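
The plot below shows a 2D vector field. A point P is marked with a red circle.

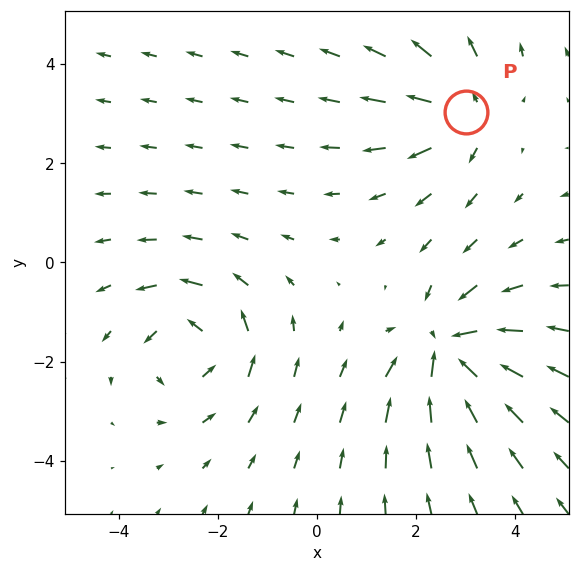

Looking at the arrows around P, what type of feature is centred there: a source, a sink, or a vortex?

source

At P (3.0, 3.0) the arrows spread outward. Divergence about +4, curl ≈0 — positive divergence with near-zero curl is a source.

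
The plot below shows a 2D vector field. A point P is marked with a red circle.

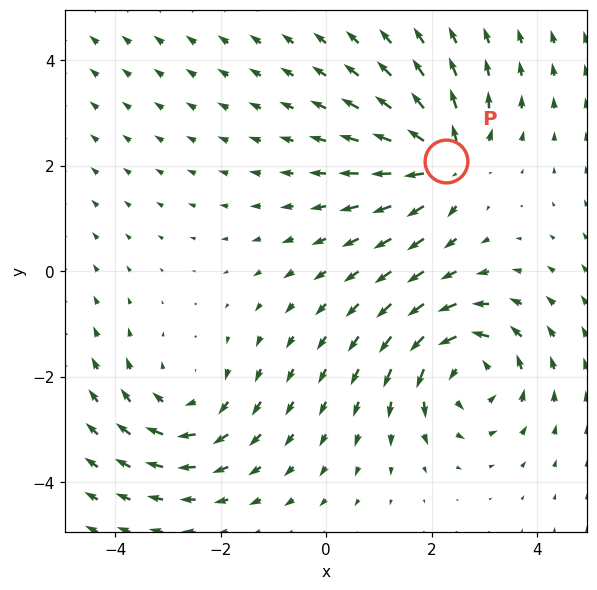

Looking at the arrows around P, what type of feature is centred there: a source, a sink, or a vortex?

source

At P (2.3, 2.1) the arrows spread outward. Divergence about +4, curl ≈0 — positive divergence with near-zero curl is a source.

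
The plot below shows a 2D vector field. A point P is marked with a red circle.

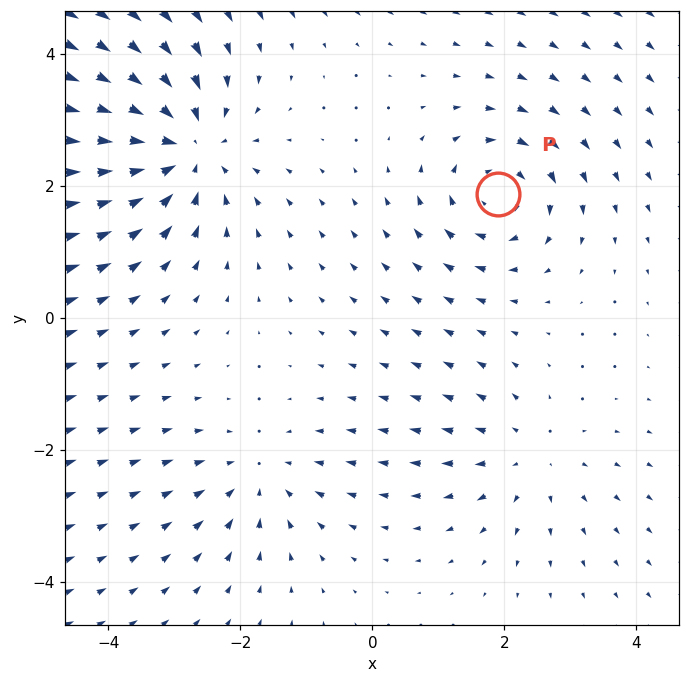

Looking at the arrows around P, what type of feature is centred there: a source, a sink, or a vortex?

vortex

At P (1.9, 1.9) the arrows circulate clockwise. Divergence ≈0, curl about -4 — near-zero divergence with nonzero curl is a vortex.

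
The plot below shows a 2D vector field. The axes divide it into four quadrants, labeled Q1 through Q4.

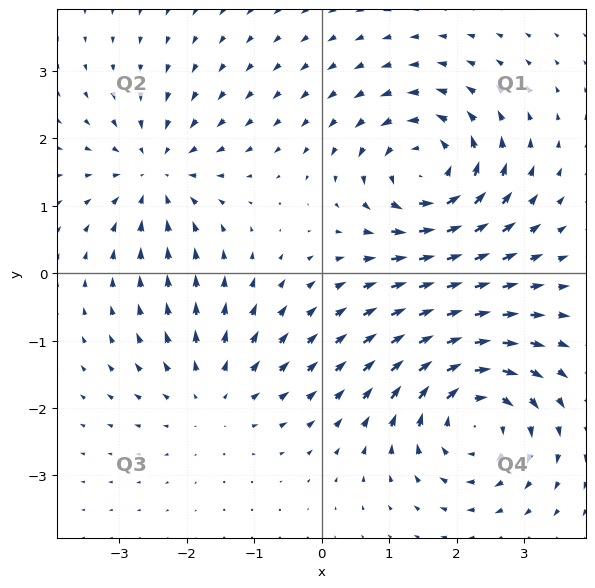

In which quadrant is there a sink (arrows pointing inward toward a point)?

The sink sits at approximately (-2.5, 1.5), which lies in quadrant Q2. The divergence there is about -4, negative as expected for a sink.

Q2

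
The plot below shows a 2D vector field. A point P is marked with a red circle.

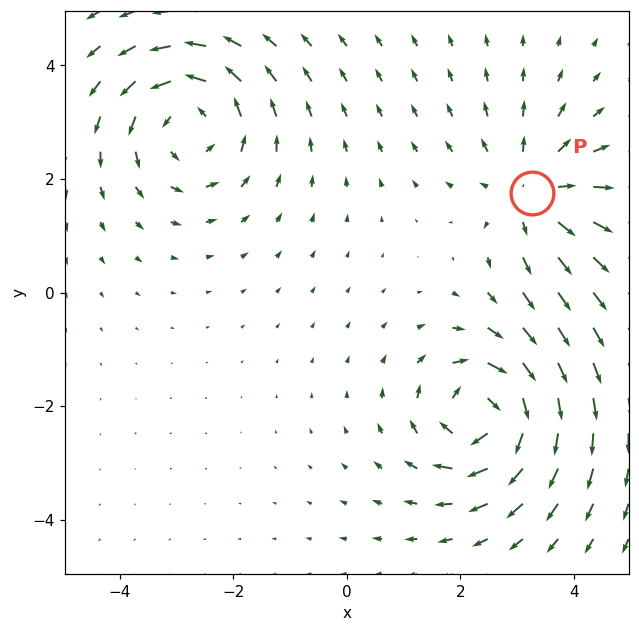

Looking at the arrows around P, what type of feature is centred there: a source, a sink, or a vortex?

source

At P (3.3, 1.8) the arrows spread outward. Divergence about +3, curl ≈0 — positive divergence with near-zero curl is a source.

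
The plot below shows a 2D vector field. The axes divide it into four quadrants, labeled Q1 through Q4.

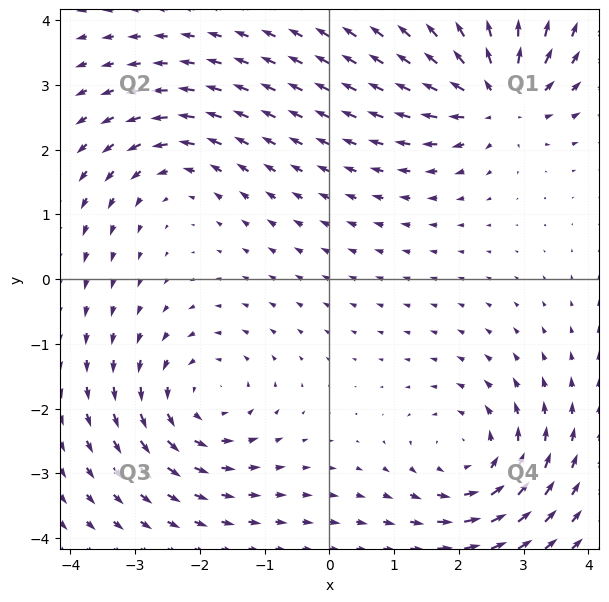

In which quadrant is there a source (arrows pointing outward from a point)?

Q1

The source sits at approximately (2.6, 2.8), which lies in quadrant Q1. The divergence there is about +6, positive as expected for a source.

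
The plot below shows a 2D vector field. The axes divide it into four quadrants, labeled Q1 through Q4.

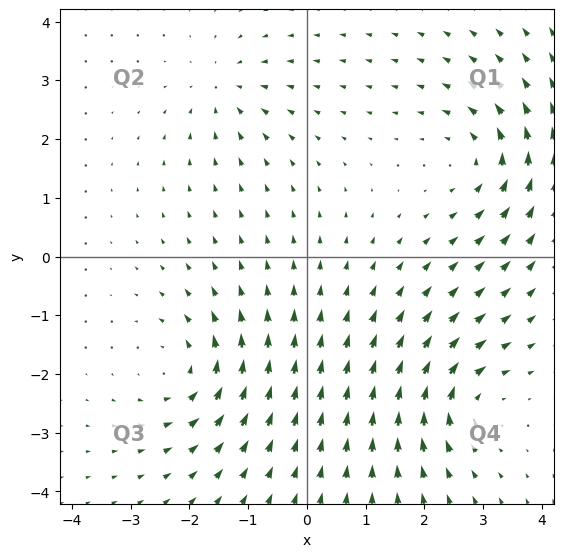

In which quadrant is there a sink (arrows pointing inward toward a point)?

The sink sits at approximately (-1.4, 2.8), which lies in quadrant Q2. The divergence there is about -4, negative as expected for a sink.

Q2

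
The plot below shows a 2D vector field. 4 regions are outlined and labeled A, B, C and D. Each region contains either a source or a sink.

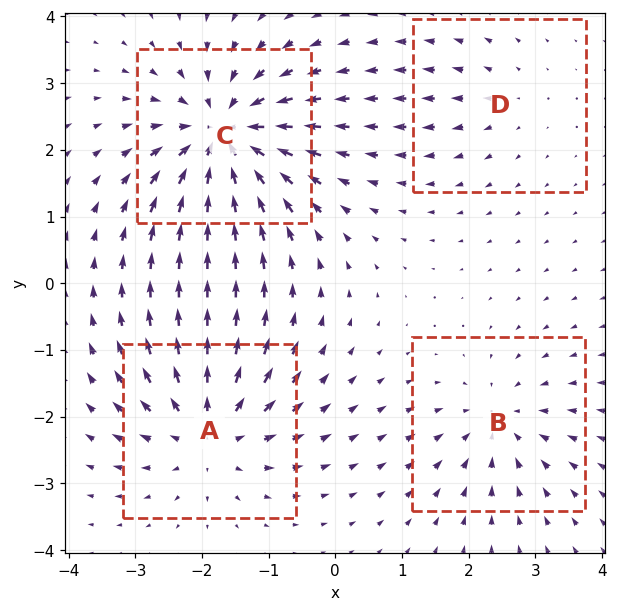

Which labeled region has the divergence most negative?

Divergence at each region's feature centre — A: about +6, B: about -4, C: about -7, D: about +2. Region C is most negative.

C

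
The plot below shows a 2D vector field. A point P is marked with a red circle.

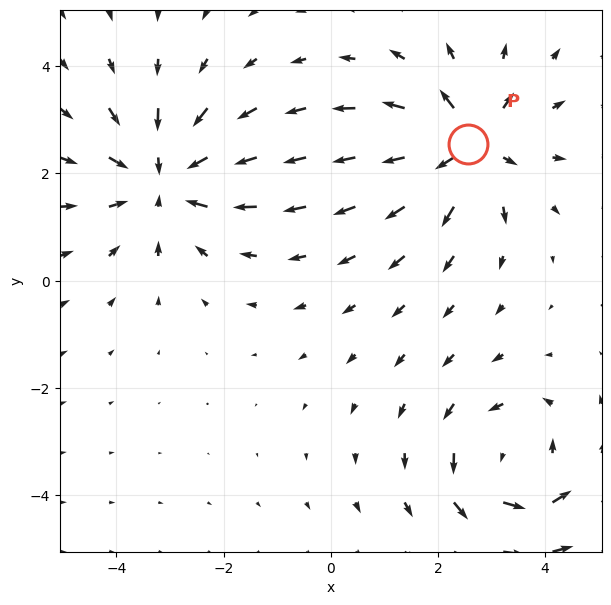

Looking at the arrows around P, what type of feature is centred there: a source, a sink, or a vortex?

At P (2.6, 2.5) the arrows spread outward. Divergence about +4, curl ≈0 — positive divergence with near-zero curl is a source.

source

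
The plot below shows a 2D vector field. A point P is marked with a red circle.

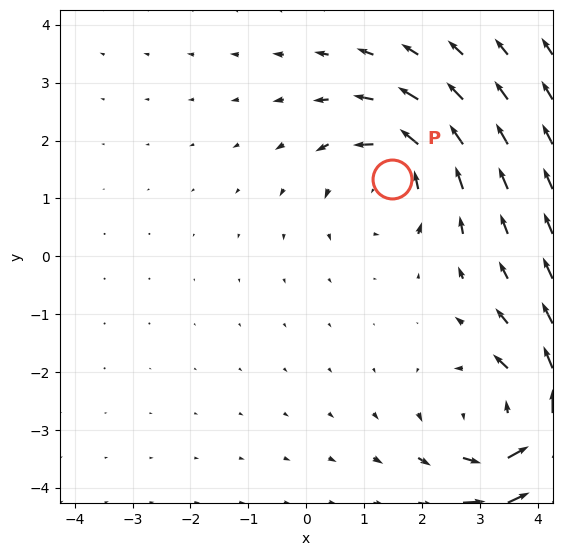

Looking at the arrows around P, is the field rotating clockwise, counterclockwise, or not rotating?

counterclockwise

Near P at (1.5, 1.3) the arrows circulate counterclockwise. The curl (z-component) there is about +3; positive curl means counterclockwise rotation.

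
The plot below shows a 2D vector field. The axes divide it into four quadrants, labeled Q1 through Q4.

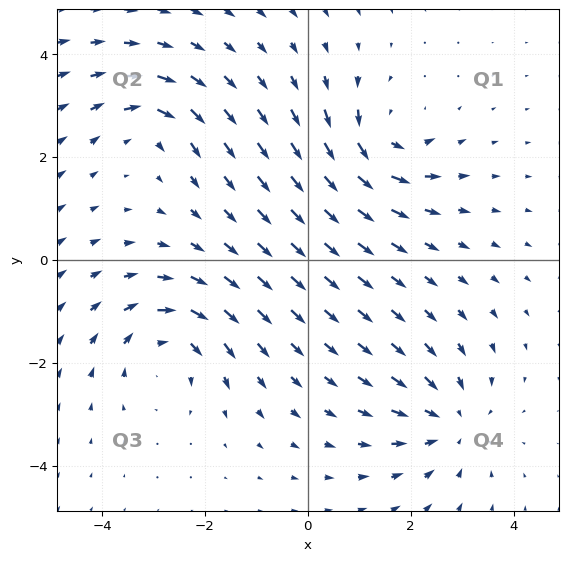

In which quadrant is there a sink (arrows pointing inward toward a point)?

Q4

The sink sits at approximately (2.8, -3.1), which lies in quadrant Q4. The divergence there is about -4, negative as expected for a sink.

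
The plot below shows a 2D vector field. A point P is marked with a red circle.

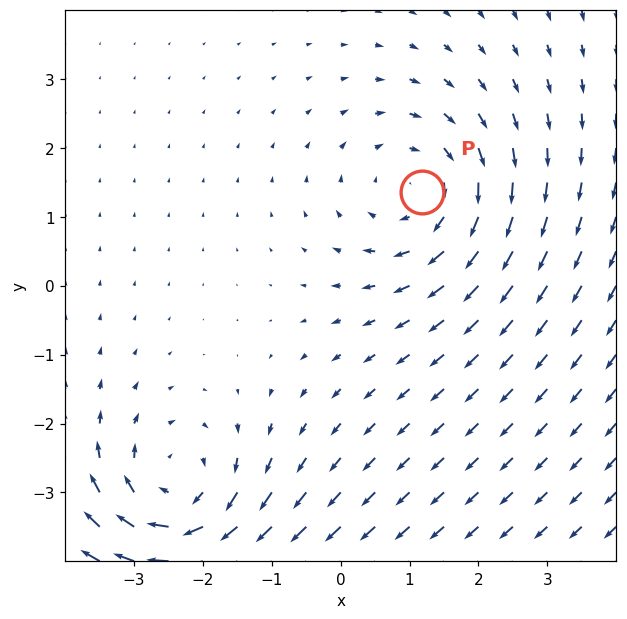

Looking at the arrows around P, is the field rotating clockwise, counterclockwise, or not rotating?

clockwise

Near P at (1.2, 1.4) the arrows circulate clockwise. The curl (z-component) there is about -3; negative curl means clockwise rotation.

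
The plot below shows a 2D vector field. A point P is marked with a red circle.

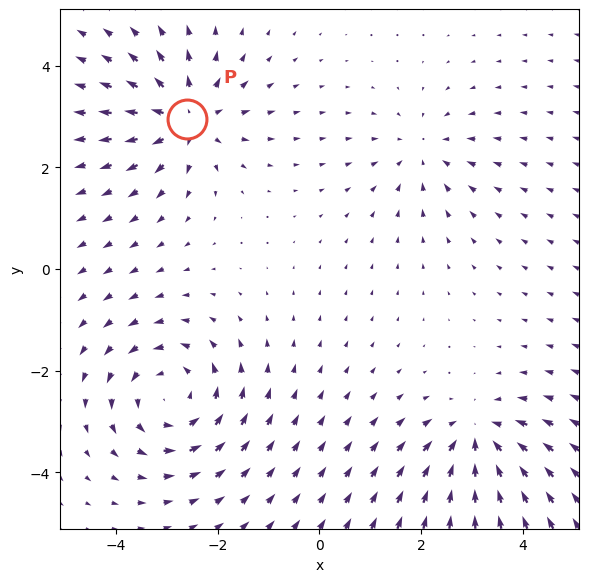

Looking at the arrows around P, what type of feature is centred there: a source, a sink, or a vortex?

At P (-2.6, 3.0) the arrows spread outward. Divergence about +5, curl ≈0 — positive divergence with near-zero curl is a source.

source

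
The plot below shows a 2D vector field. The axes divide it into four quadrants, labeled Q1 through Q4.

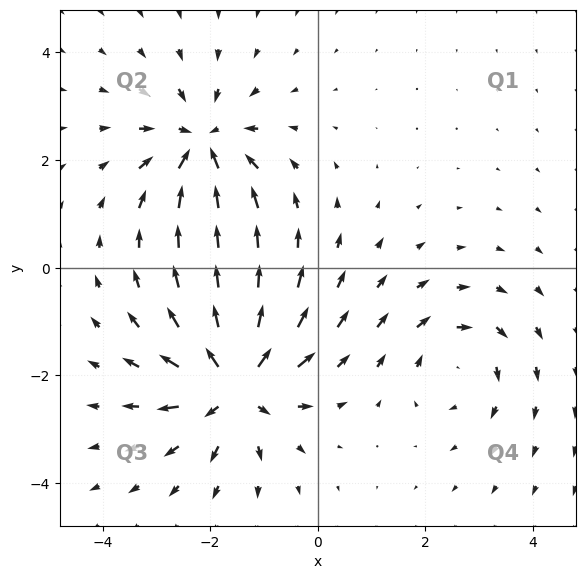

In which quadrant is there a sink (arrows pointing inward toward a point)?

The sink sits at approximately (-2.2, 2.3), which lies in quadrant Q2. The divergence there is about -5, negative as expected for a sink.

Q2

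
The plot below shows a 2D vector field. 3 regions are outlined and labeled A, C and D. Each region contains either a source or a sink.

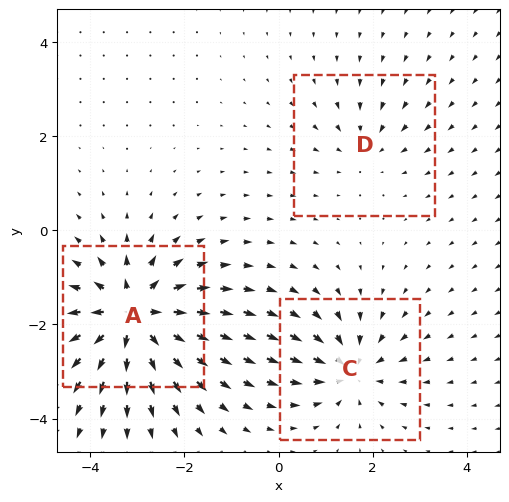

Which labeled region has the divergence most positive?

A

Divergence at each region's feature centre — A: about +6, C: about -4, D: about -2. Region A is most positive.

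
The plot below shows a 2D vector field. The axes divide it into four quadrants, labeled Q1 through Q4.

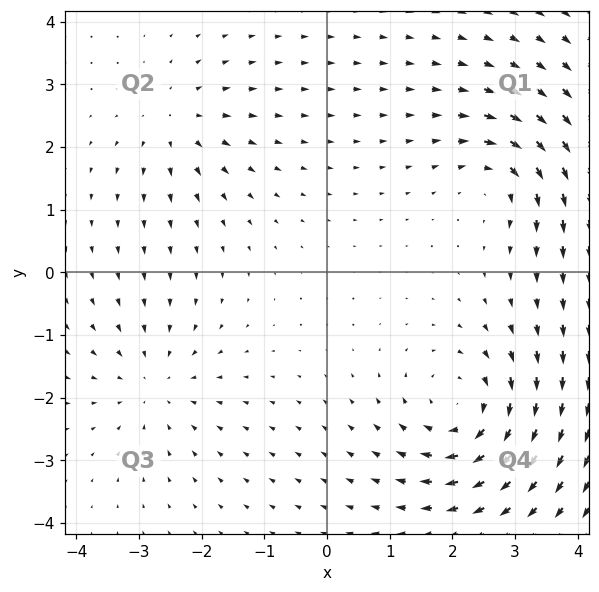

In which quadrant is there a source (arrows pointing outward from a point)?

The source sits at approximately (-2.4, 2.4), which lies in quadrant Q2. The divergence there is about +3, positive as expected for a source.

Q2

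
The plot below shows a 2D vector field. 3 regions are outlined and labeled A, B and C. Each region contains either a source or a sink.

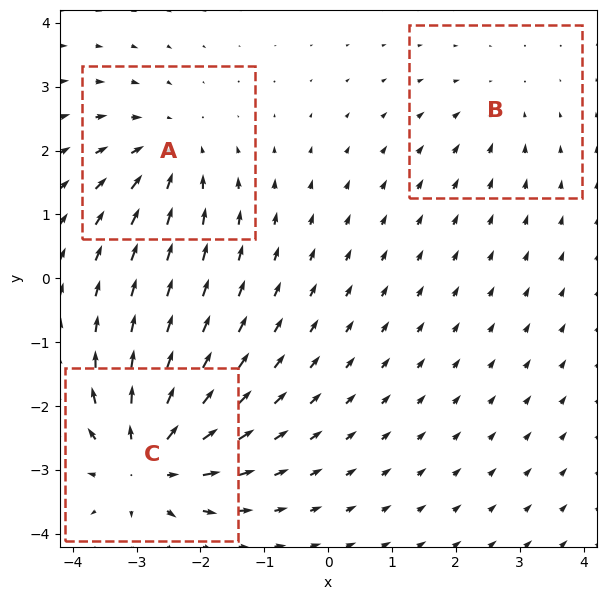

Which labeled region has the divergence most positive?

C

Divergence at each region's feature centre — A: about -3, B: about -2, C: about +5. Region C is most positive.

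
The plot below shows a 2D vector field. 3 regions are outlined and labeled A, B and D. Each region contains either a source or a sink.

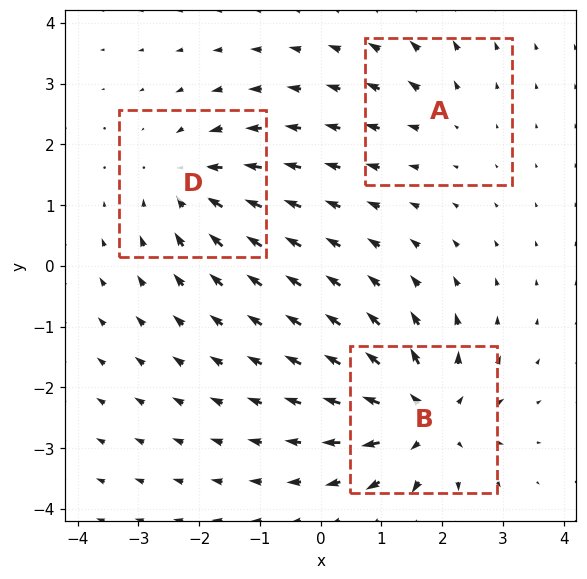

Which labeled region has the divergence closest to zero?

A

Divergence at each region's feature centre — A: about +2, B: about +5, D: about -4. Region A is closest to zero.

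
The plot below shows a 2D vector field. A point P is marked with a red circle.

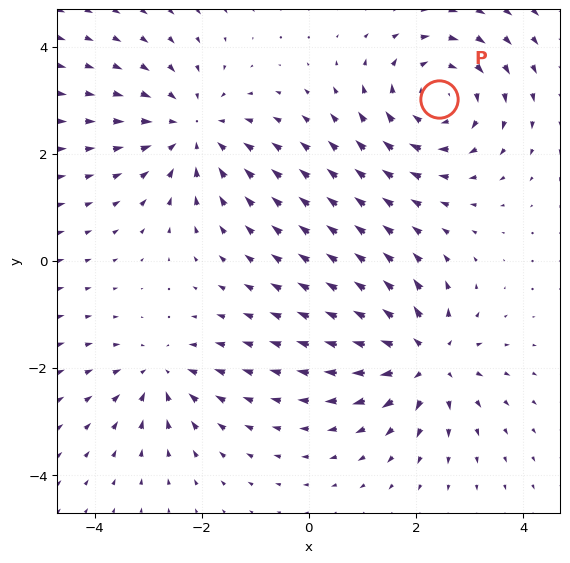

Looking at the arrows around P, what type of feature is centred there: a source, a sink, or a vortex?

At P (2.4, 3.0) the arrows circulate clockwise. Divergence ≈0, curl about -4 — near-zero divergence with nonzero curl is a vortex.

vortex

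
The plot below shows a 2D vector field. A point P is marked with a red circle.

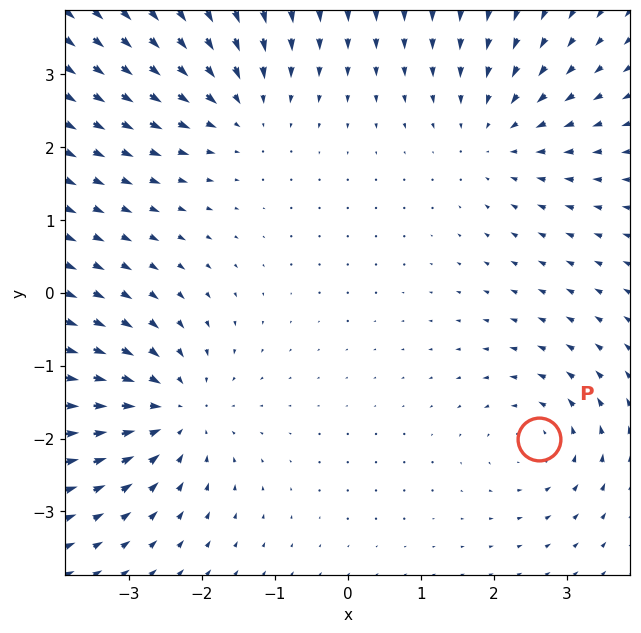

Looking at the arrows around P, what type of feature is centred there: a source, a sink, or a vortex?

vortex

At P (2.6, -2.0) the arrows circulate counterclockwise. Divergence ≈0, curl about +3 — near-zero divergence with nonzero curl is a vortex.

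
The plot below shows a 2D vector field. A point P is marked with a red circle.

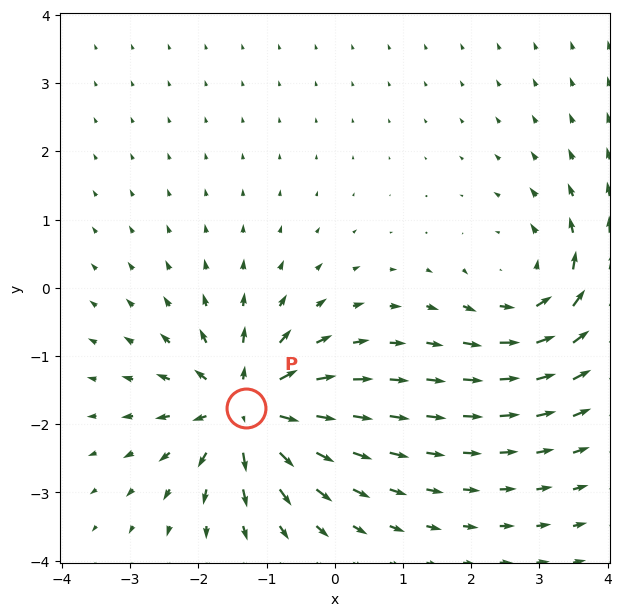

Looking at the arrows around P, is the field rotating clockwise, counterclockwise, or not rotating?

not rotating

Near P at (-1.3, -1.8) the arrows show no circulation. The curl there is ≈0.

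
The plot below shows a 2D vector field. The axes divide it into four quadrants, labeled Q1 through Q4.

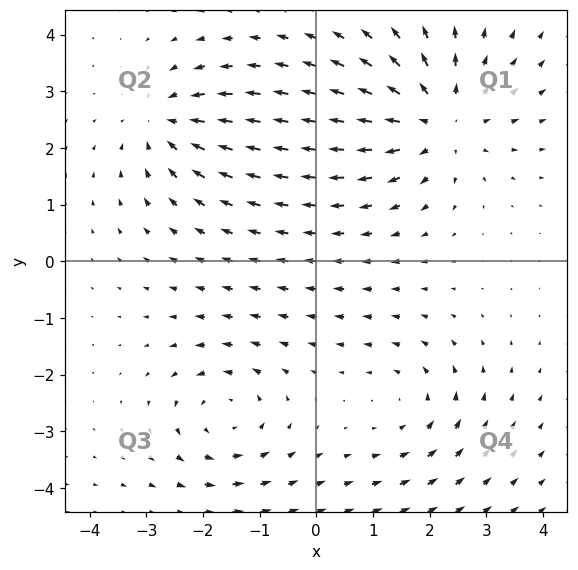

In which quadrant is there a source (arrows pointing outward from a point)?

Q1

The source sits at approximately (2.2, 2.5), which lies in quadrant Q1. The divergence there is about +4, positive as expected for a source.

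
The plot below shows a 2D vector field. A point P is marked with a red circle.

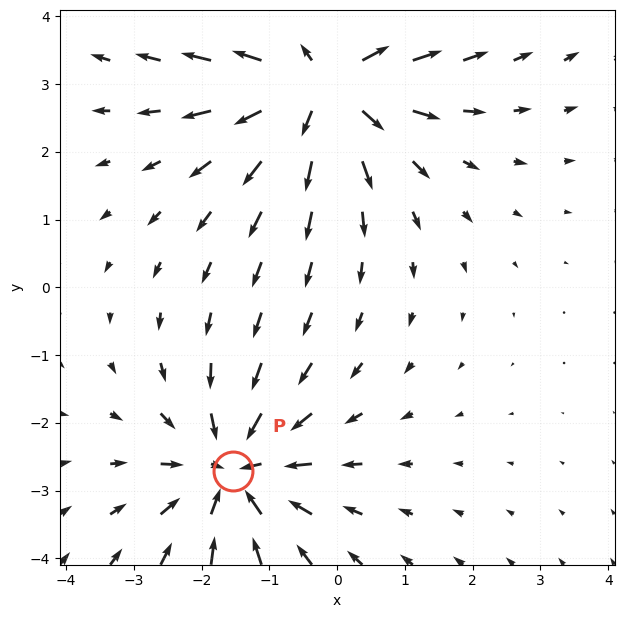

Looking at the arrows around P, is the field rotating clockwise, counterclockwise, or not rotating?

Near P at (-1.5, -2.7) the arrows show no circulation. The curl there is ≈0.

not rotating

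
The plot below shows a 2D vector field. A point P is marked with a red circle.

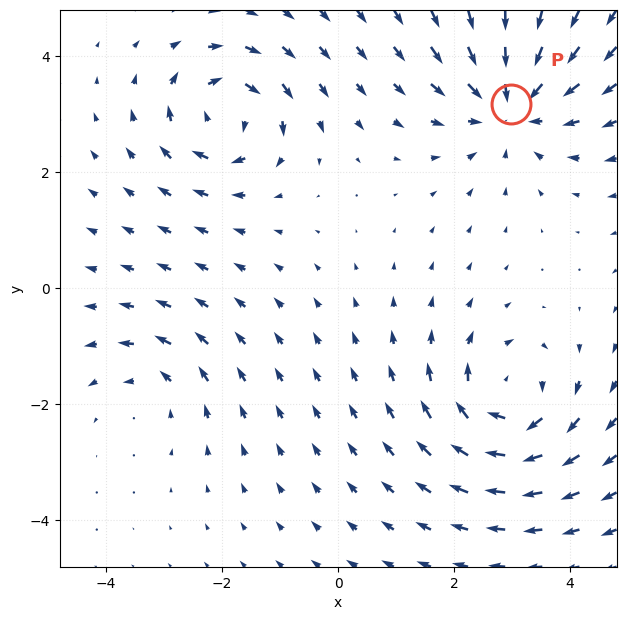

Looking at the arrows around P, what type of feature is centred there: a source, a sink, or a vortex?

sink

At P (3.0, 3.2) the arrows converge inward. Divergence about -5, curl ≈0 — negative divergence with near-zero curl is a sink.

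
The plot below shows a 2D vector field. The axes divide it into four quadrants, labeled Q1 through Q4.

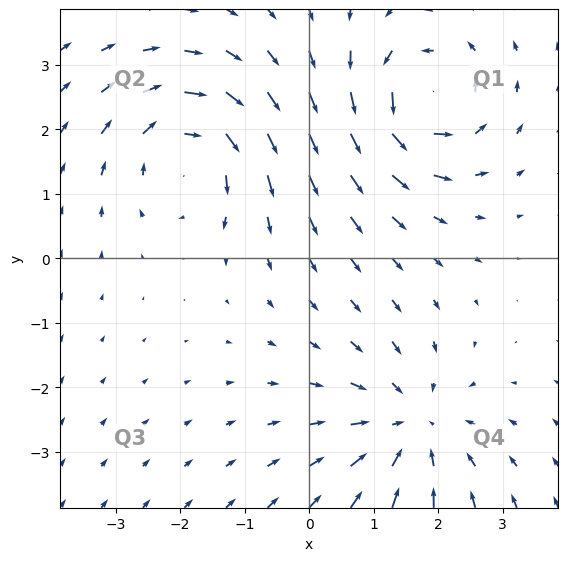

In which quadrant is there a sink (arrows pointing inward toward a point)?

The sink sits at approximately (1.6, -2.6), which lies in quadrant Q4. The divergence there is about -4, negative as expected for a sink.

Q4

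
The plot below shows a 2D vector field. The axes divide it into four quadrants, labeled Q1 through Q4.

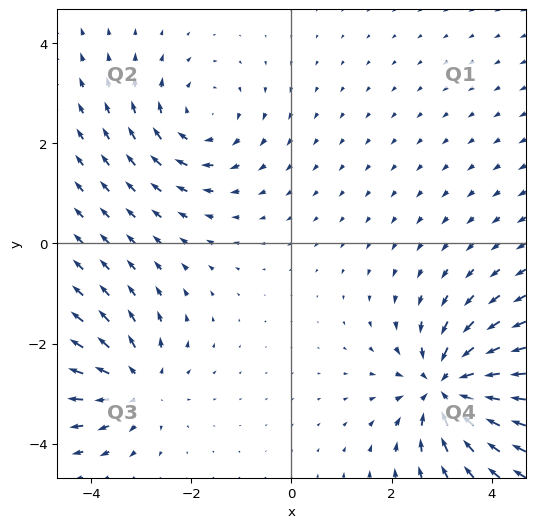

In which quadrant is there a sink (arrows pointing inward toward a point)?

The sink sits at approximately (3.1, -2.9), which lies in quadrant Q4. The divergence there is about -5, negative as expected for a sink.

Q4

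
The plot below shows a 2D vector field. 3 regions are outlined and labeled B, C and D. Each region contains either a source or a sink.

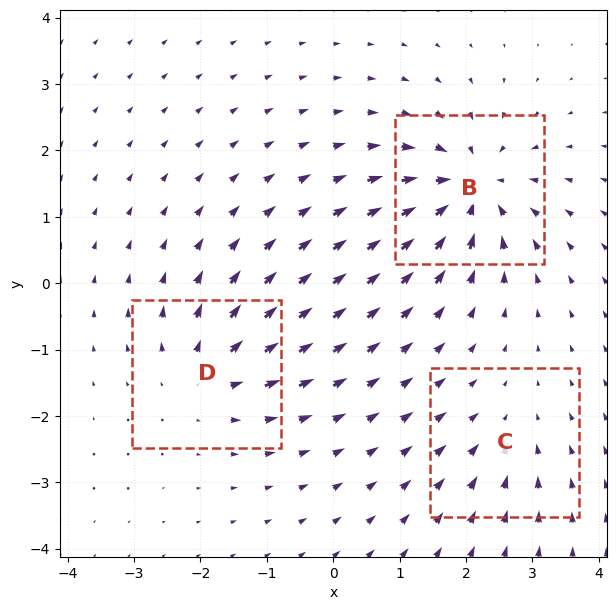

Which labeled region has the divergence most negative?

Divergence at each region's feature centre — B: about -6, C: about -2, D: about +4. Region B is most negative.

B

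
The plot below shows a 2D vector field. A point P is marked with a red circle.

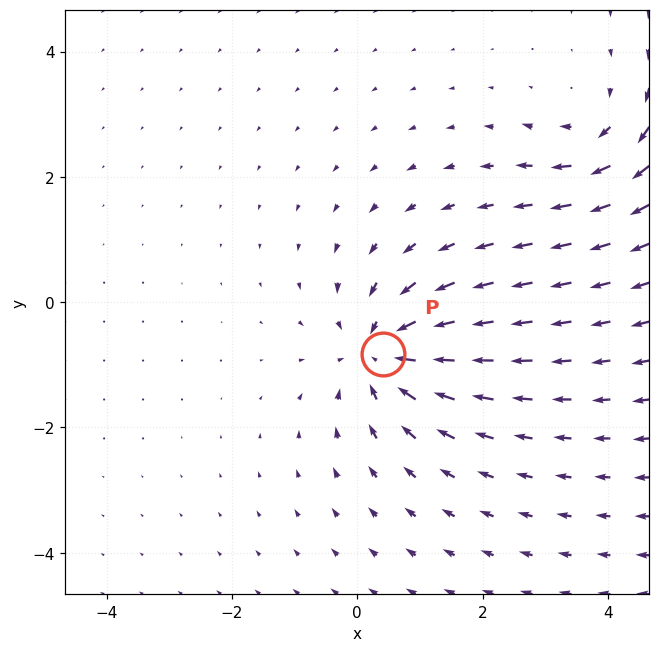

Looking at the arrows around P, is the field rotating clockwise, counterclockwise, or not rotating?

Near P at (0.4, -0.8) the arrows show no circulation. The curl there is ≈0.

not rotating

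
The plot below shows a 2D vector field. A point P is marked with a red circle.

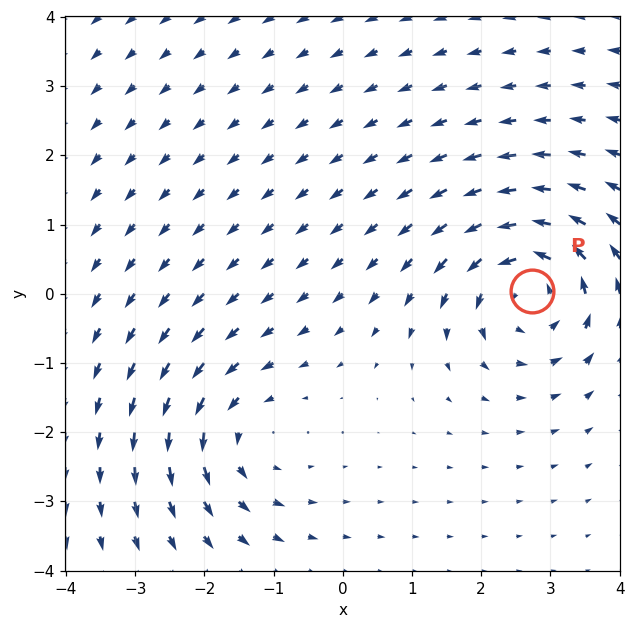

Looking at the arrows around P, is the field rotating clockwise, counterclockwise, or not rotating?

counterclockwise

Near P at (2.7, 0.0) the arrows circulate counterclockwise. The curl (z-component) there is about +5; positive curl means counterclockwise rotation.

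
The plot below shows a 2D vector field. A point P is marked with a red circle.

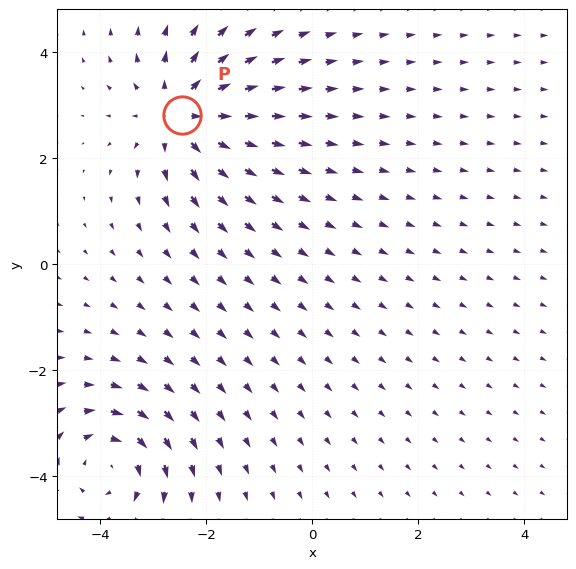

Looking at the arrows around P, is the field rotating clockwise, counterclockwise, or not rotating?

Near P at (-2.5, 2.8) the arrows show no circulation. The curl there is ≈0.

not rotating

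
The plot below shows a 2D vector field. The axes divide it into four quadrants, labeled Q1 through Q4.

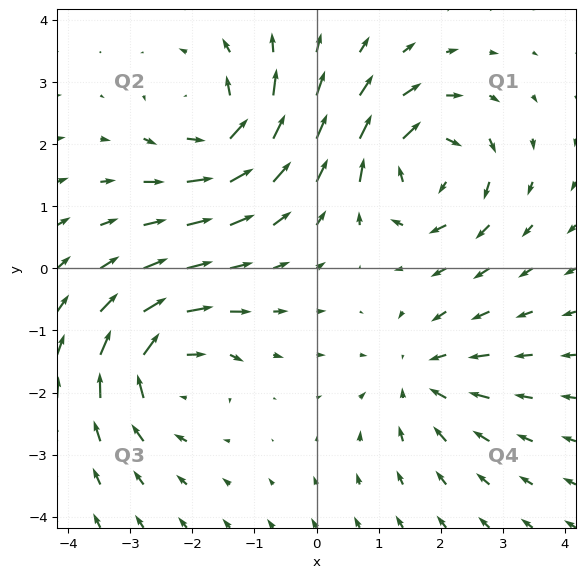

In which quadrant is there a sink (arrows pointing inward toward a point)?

The sink sits at approximately (1.7, -1.7), which lies in quadrant Q4. The divergence there is about -3, negative as expected for a sink.

Q4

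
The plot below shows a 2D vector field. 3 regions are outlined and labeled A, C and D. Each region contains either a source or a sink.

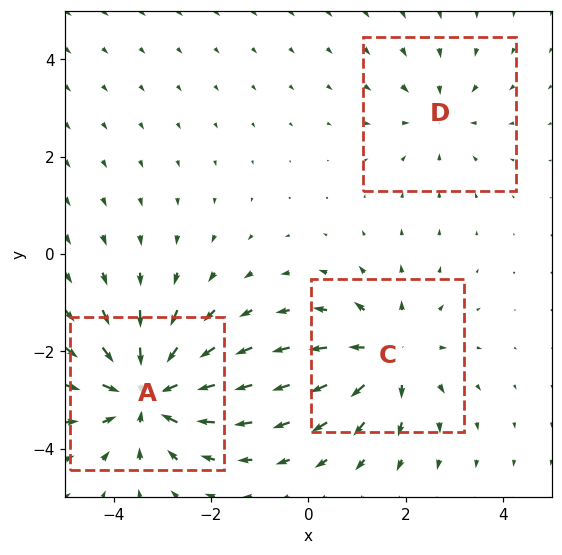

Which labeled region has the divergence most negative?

Divergence at each region's feature centre — A: about -5, C: about +4, D: about -2. Region A is most negative.

A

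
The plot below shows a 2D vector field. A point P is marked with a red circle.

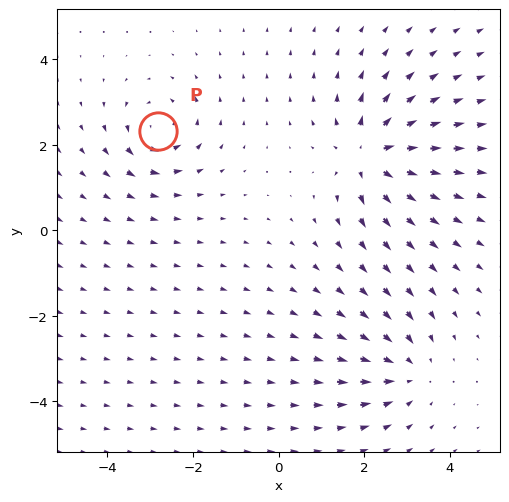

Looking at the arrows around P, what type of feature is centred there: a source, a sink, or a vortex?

At P (-2.8, 2.3) the arrows circulate counterclockwise. Divergence ≈0, curl about +4 — near-zero divergence with nonzero curl is a vortex.

vortex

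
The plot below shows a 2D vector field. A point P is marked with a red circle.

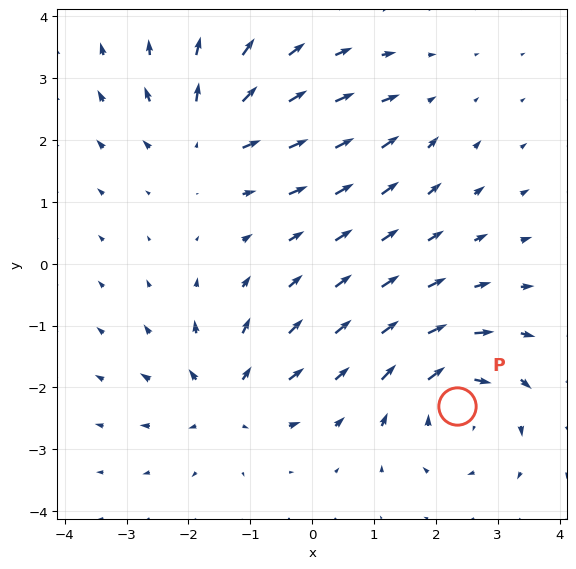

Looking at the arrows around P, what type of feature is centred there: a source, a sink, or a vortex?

At P (2.3, -2.3) the arrows circulate clockwise. Divergence ≈0, curl about -6 — near-zero divergence with nonzero curl is a vortex.

vortex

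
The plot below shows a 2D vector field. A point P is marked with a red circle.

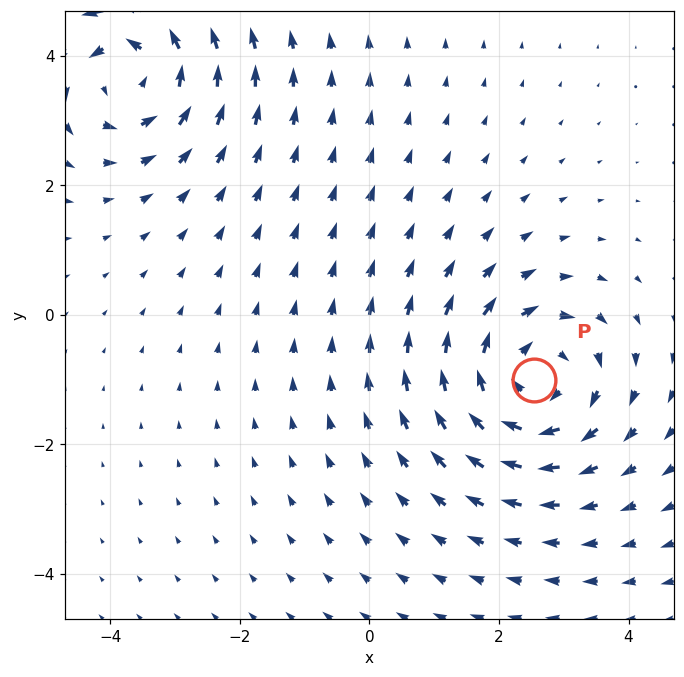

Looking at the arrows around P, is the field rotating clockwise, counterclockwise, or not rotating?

Near P at (2.5, -1.0) the arrows circulate clockwise. The curl (z-component) there is about -4; negative curl means clockwise rotation.

clockwise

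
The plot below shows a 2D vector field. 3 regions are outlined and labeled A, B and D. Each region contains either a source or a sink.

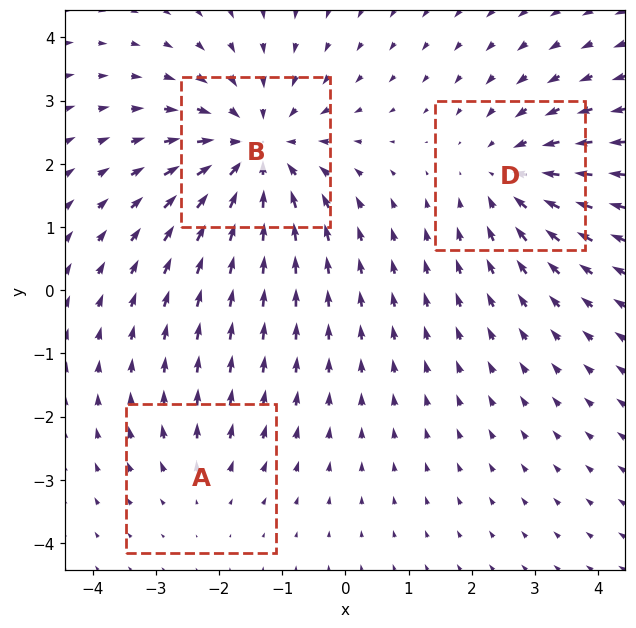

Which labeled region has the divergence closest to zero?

Divergence at each region's feature centre — A: about +2, B: about -4, D: about -3. Region A is closest to zero.

A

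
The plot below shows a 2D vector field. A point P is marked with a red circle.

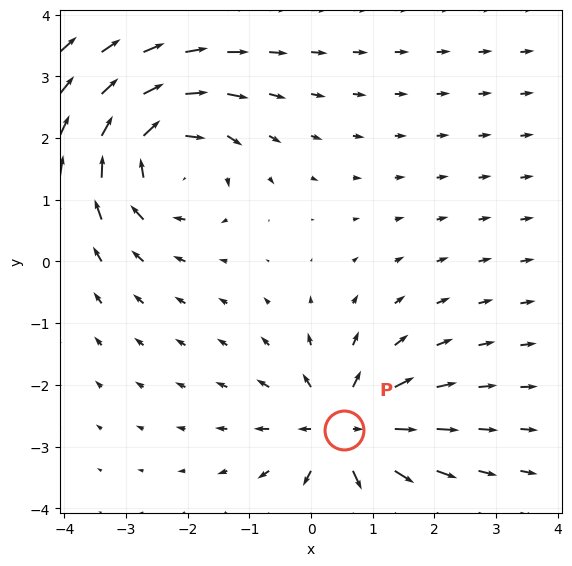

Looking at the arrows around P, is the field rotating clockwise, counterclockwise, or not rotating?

not rotating

Near P at (0.5, -2.7) the arrows show no circulation. The curl there is ≈0.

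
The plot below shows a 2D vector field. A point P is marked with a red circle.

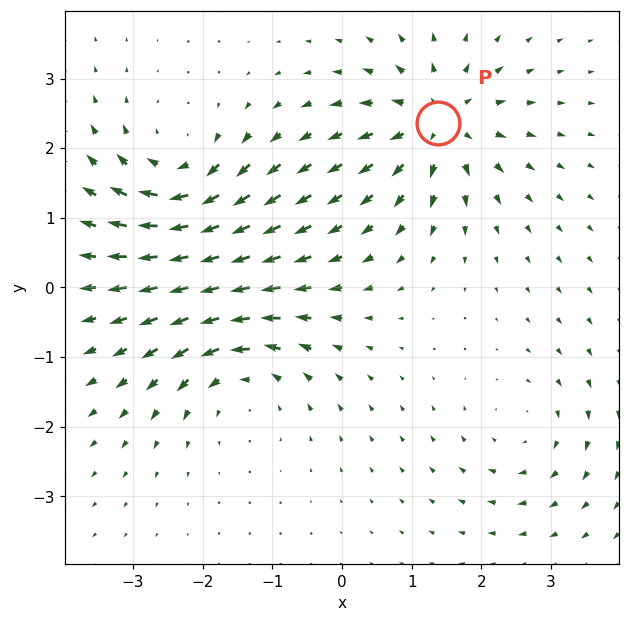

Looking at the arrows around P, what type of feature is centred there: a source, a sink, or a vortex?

At P (1.4, 2.4) the arrows spread outward. Divergence about +6, curl ≈0 — positive divergence with near-zero curl is a source.

source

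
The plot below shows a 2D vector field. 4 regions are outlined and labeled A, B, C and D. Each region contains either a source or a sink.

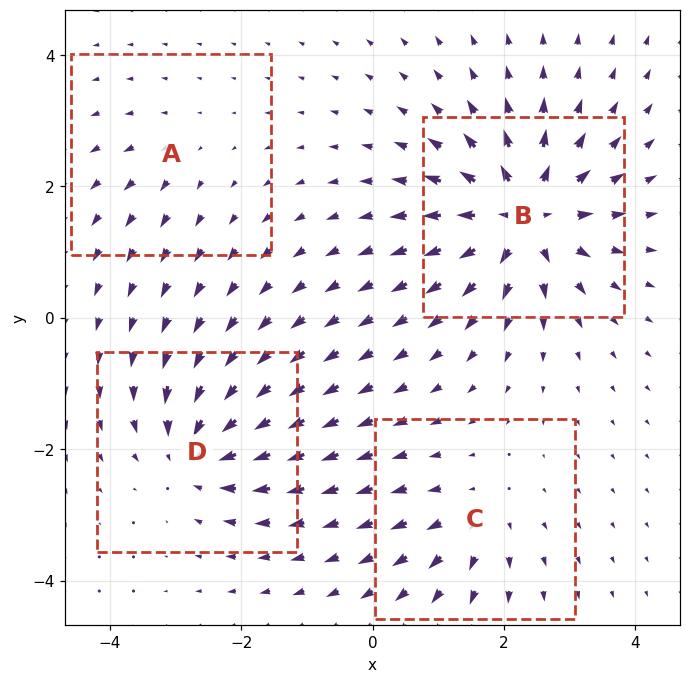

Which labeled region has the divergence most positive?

Divergence at each region's feature centre — A: about +2, B: about +9, C: about +4, D: about -6. Region B is most positive.

B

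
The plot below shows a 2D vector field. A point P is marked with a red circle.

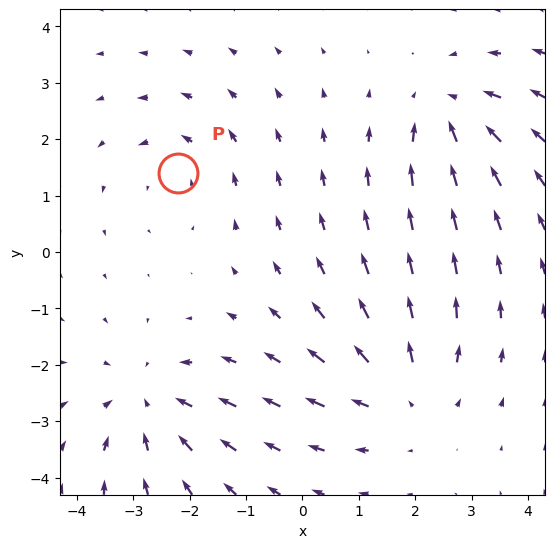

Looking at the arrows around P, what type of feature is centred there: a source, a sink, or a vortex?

At P (-2.2, 1.4) the arrows circulate counterclockwise. Divergence ≈0, curl about +3 — near-zero divergence with nonzero curl is a vortex.

vortex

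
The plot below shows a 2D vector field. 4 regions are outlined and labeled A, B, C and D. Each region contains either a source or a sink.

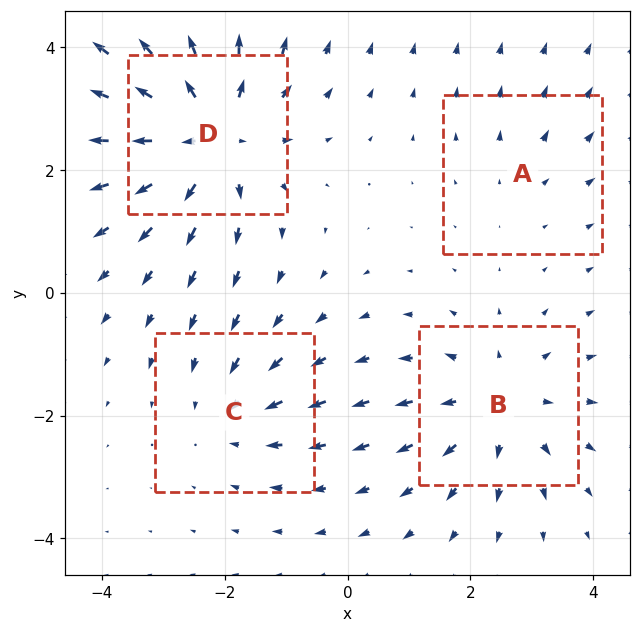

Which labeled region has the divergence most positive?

D

Divergence at each region's feature centre — A: about +2, B: about +4, C: about -3, D: about +6. Region D is most positive.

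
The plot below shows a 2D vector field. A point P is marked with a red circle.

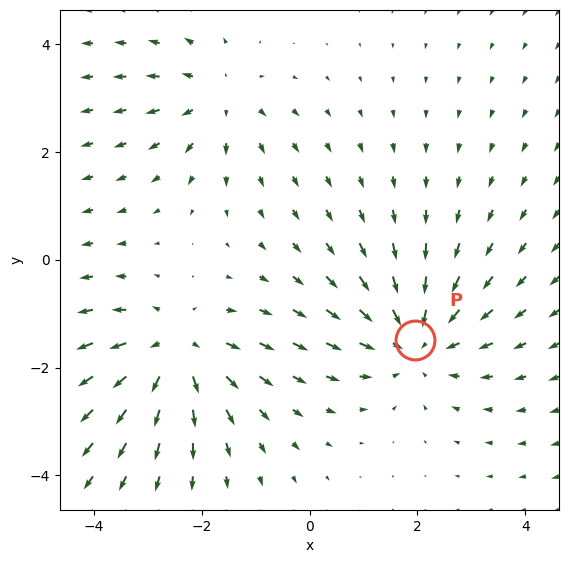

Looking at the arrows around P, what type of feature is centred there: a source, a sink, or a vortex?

At P (2.0, -1.5) the arrows converge inward. Divergence about -4, curl ≈0 — negative divergence with near-zero curl is a sink.

sink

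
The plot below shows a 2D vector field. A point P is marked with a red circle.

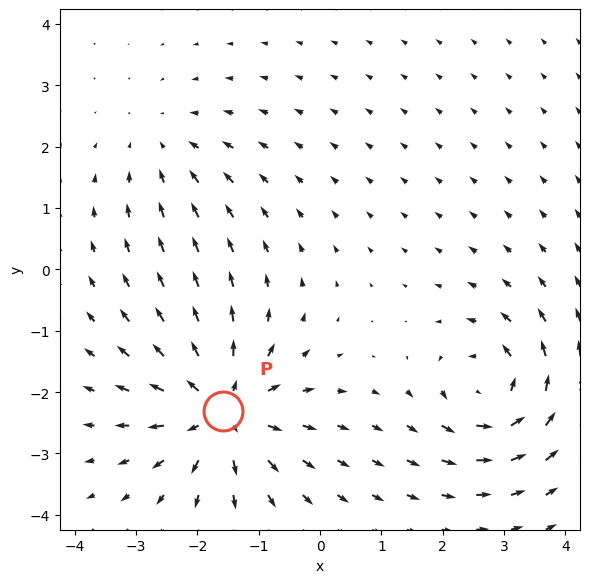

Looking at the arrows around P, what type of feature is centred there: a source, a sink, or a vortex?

source

At P (-1.6, -2.3) the arrows spread outward. Divergence about +6, curl ≈0 — positive divergence with near-zero curl is a source.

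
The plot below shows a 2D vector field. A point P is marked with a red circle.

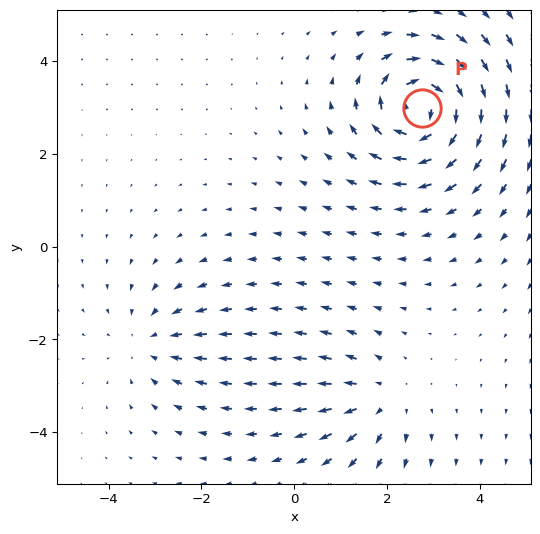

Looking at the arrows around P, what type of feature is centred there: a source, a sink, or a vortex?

vortex

At P (2.7, 3.0) the arrows circulate clockwise. Divergence ≈0, curl about -7 — near-zero divergence with nonzero curl is a vortex.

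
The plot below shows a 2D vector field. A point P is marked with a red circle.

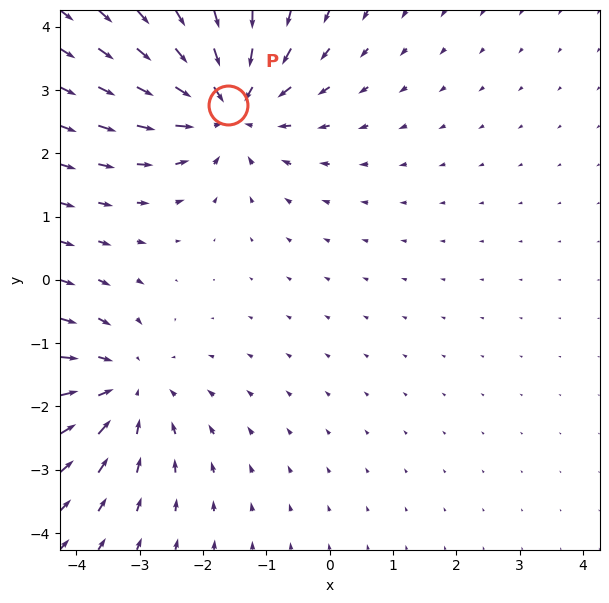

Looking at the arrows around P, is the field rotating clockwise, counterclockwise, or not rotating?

Near P at (-1.6, 2.8) the arrows show no circulation. The curl there is ≈0.

not rotating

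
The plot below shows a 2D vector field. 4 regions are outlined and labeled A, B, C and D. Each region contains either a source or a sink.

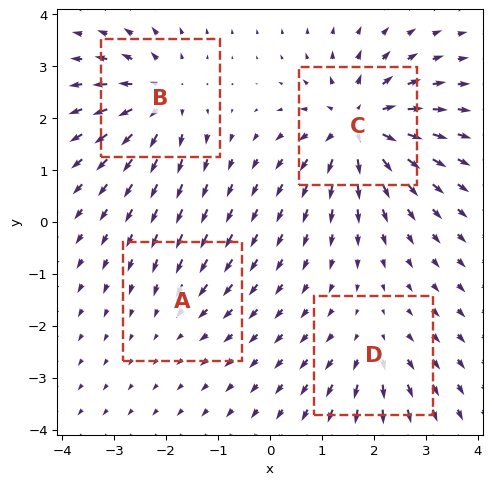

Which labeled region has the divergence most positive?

C

Divergence at each region's feature centre — A: about -2, B: about +6, C: about +8, D: about +4. Region C is most positive.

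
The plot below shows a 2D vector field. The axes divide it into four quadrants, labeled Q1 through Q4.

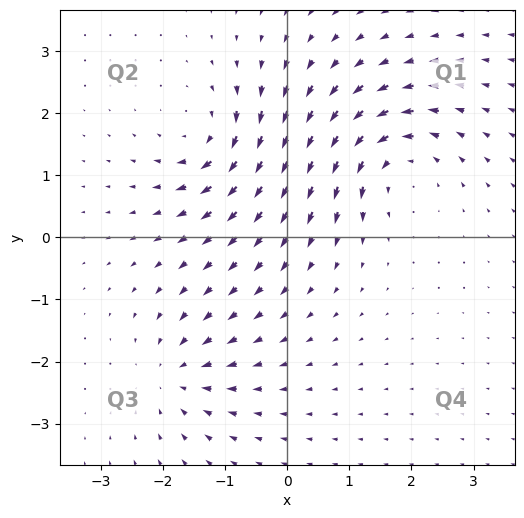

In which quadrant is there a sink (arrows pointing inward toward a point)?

Q3

The sink sits at approximately (-1.8, -2.2), which lies in quadrant Q3. The divergence there is about -5, negative as expected for a sink.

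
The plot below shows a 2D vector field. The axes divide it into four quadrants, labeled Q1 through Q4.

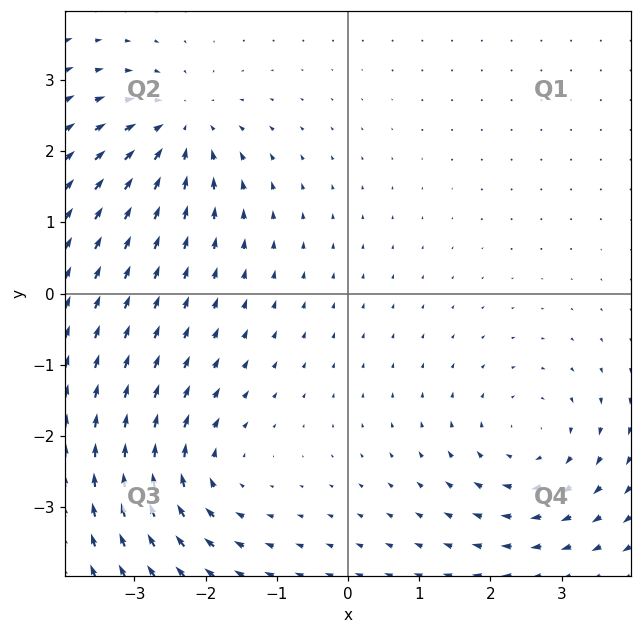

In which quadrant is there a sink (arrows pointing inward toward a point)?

Q2

The sink sits at approximately (-2.4, 2.3), which lies in quadrant Q2. The divergence there is about -6, negative as expected for a sink.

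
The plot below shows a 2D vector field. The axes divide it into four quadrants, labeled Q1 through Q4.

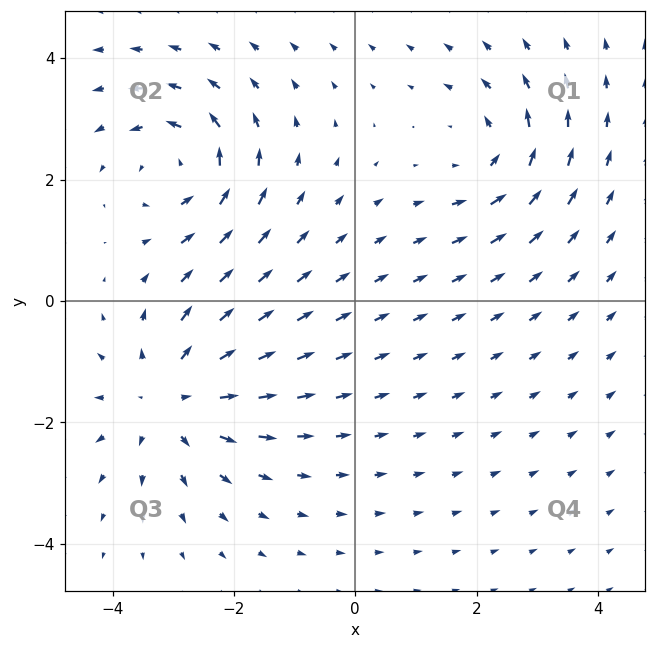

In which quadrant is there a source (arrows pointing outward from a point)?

The source sits at approximately (-3.0, -1.6), which lies in quadrant Q3. The divergence there is about +4, positive as expected for a source.

Q3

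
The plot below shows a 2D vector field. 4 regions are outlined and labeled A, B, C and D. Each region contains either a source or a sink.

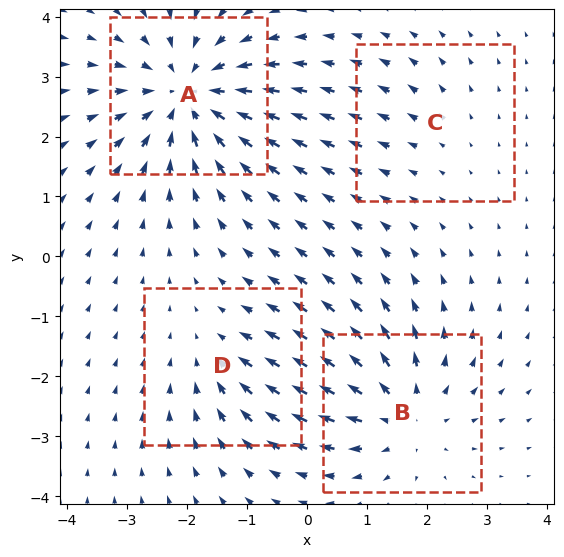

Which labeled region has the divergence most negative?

A

Divergence at each region's feature centre — A: about -6, B: about +5, C: about +2, D: about -3. Region A is most negative.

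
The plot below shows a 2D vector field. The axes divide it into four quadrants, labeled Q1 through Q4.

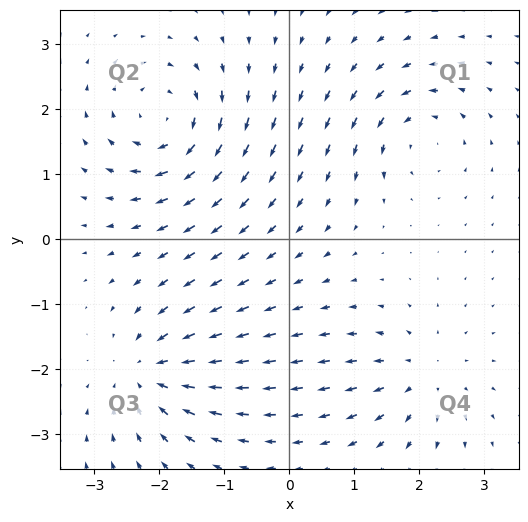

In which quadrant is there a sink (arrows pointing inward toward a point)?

Q3

The sink sits at approximately (-2.1, -2.0), which lies in quadrant Q3. The divergence there is about -6, negative as expected for a sink.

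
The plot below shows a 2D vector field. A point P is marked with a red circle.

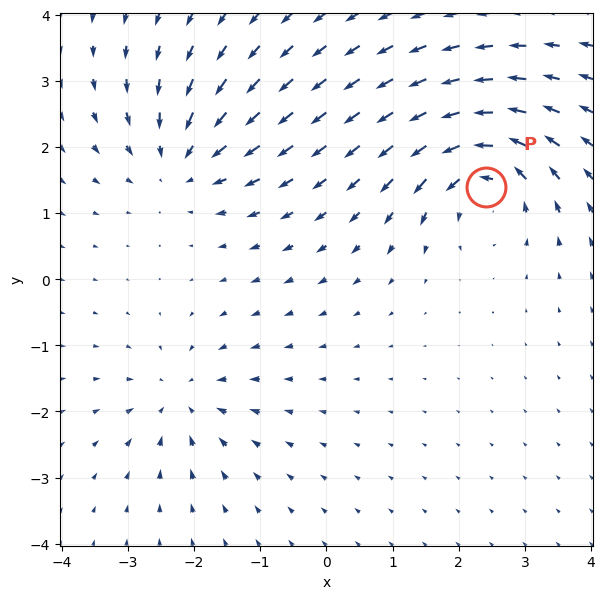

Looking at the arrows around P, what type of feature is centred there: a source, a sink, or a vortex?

At P (2.4, 1.4) the arrows circulate counterclockwise. Divergence ≈0, curl about +7 — near-zero divergence with nonzero curl is a vortex.

vortex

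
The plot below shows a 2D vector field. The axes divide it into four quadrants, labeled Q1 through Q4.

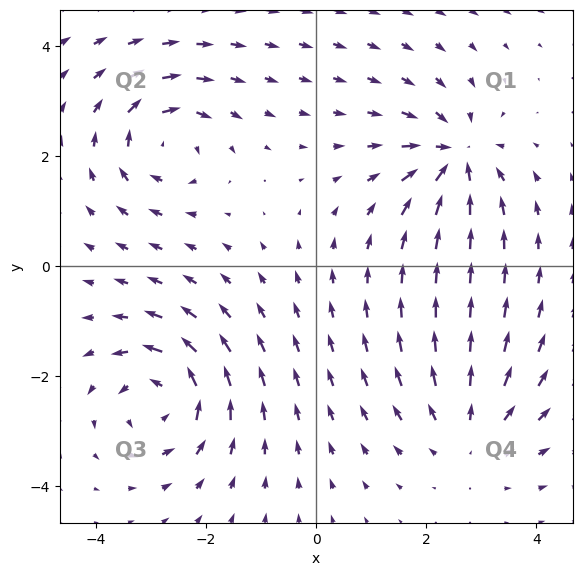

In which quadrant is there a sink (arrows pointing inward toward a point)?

The sink sits at approximately (2.5, 2.0), which lies in quadrant Q1. The divergence there is about -6, negative as expected for a sink.

Q1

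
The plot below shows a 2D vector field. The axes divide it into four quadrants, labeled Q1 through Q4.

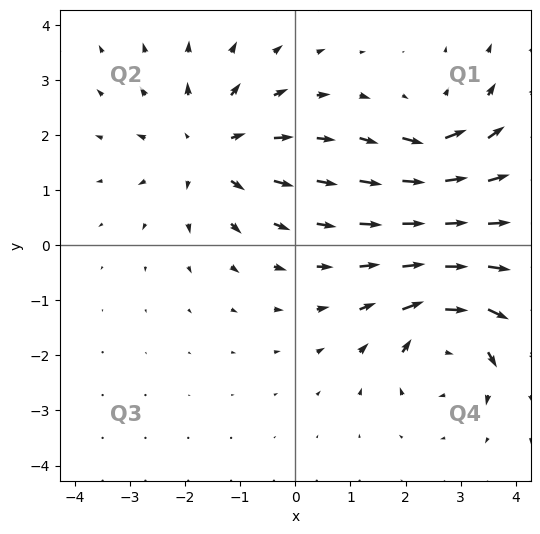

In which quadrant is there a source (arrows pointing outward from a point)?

The source sits at approximately (-1.6, 1.7), which lies in quadrant Q2. The divergence there is about +4, positive as expected for a source.

Q2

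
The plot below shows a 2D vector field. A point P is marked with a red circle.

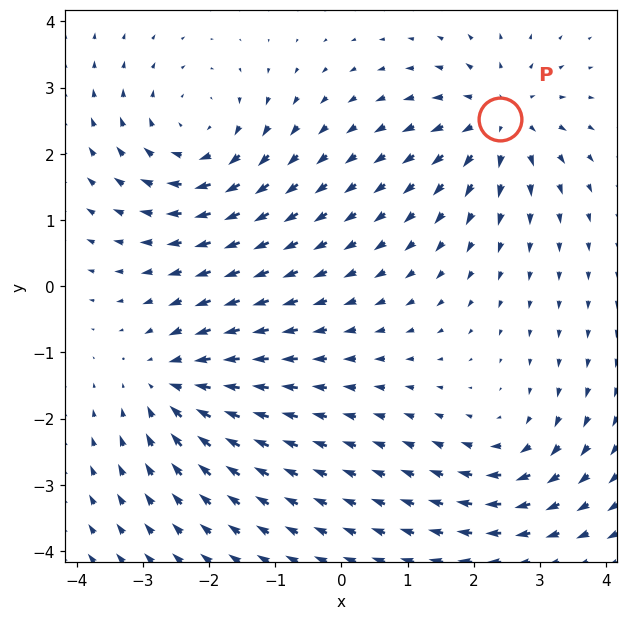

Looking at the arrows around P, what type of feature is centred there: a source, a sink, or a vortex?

source

At P (2.4, 2.5) the arrows spread outward. Divergence about +4, curl ≈0 — positive divergence with near-zero curl is a source.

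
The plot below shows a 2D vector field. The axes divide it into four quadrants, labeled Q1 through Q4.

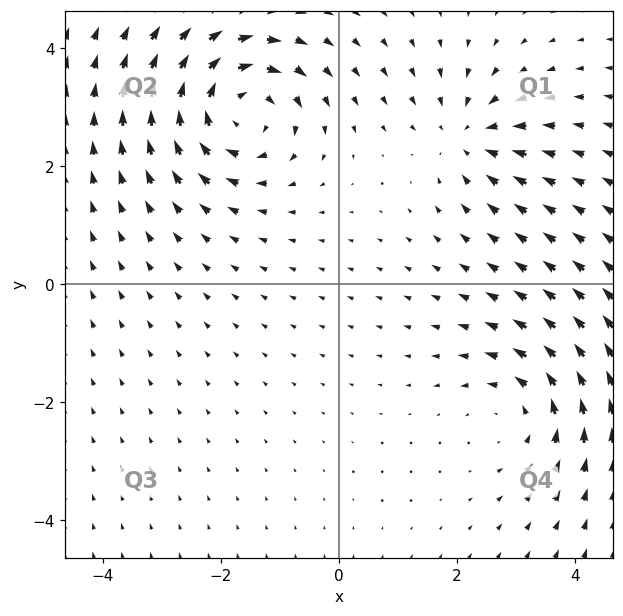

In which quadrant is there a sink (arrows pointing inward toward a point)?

The sink sits at approximately (2.2, 2.5), which lies in quadrant Q1. The divergence there is about -4, negative as expected for a sink.

Q1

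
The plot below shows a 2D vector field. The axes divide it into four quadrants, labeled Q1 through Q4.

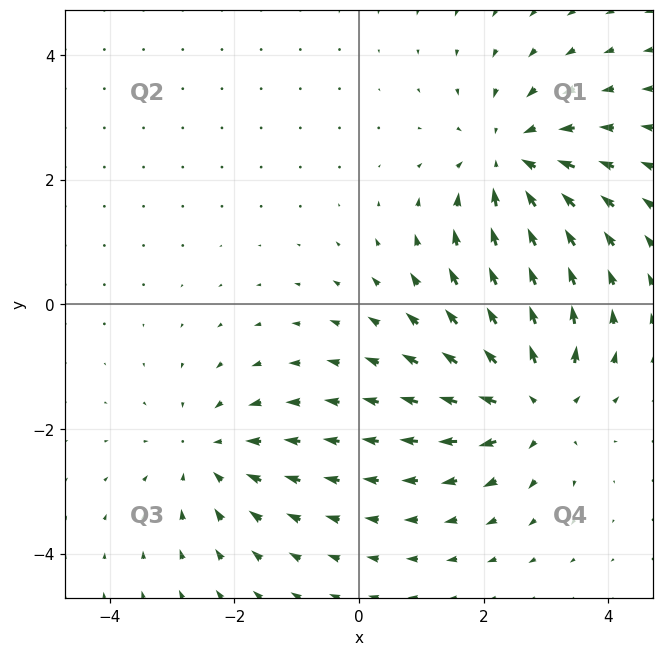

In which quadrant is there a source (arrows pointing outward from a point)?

Q4

The source sits at approximately (2.8, -1.6), which lies in quadrant Q4. The divergence there is about +5, positive as expected for a source.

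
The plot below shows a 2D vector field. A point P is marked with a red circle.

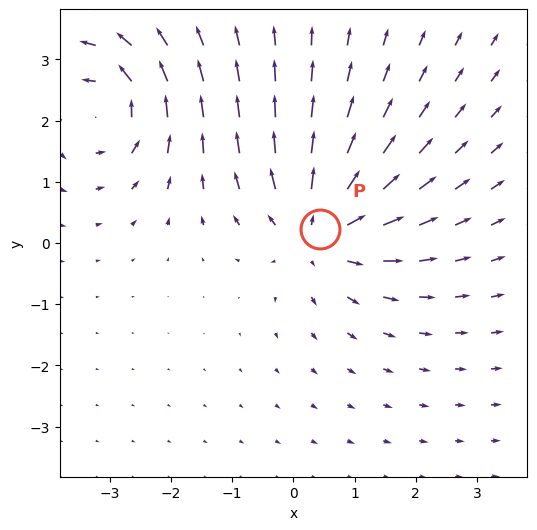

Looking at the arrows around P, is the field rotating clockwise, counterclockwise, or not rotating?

not rotating

Near P at (0.4, 0.2) the arrows show no circulation. The curl there is ≈0.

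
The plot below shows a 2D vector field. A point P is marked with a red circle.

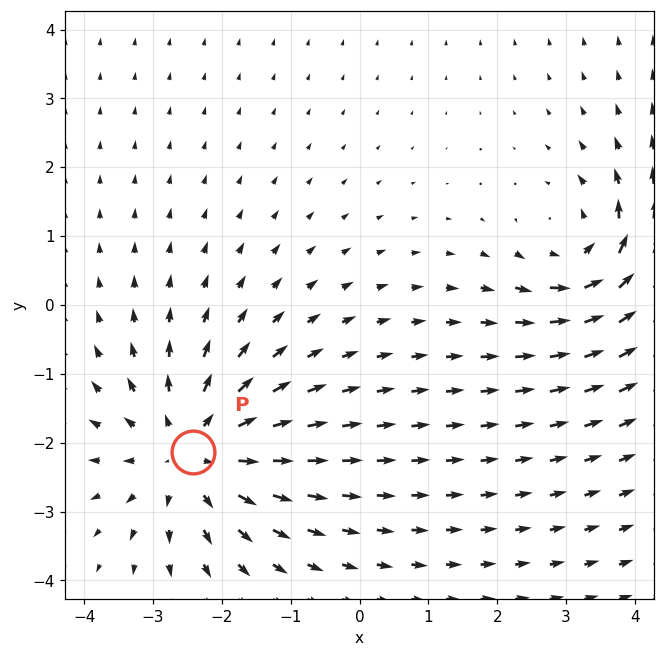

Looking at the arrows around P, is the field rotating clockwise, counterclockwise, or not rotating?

not rotating

Near P at (-2.4, -2.1) the arrows show no circulation. The curl there is ≈0.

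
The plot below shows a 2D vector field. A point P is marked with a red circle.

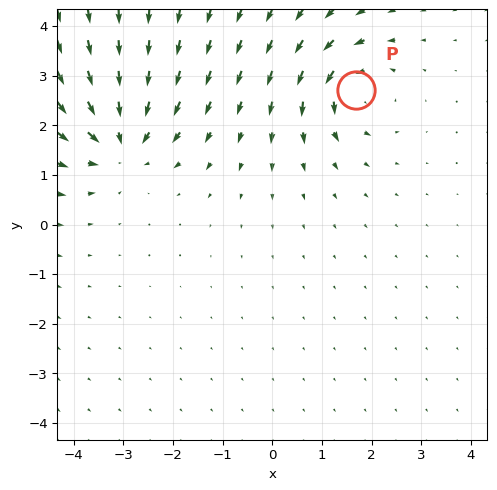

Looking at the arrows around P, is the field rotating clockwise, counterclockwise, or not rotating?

counterclockwise

Near P at (1.7, 2.7) the arrows circulate counterclockwise. The curl (z-component) there is about +5; positive curl means counterclockwise rotation.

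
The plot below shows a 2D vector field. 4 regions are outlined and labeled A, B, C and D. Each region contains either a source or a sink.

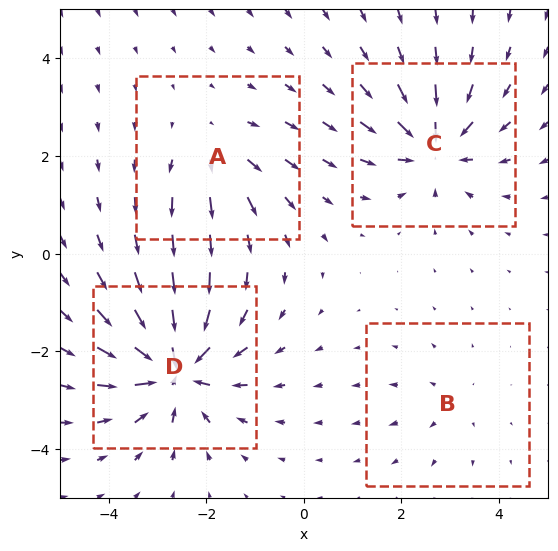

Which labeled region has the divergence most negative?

D

Divergence at each region's feature centre — A: about +4, B: about +2, C: about -6, D: about -9. Region D is most negative.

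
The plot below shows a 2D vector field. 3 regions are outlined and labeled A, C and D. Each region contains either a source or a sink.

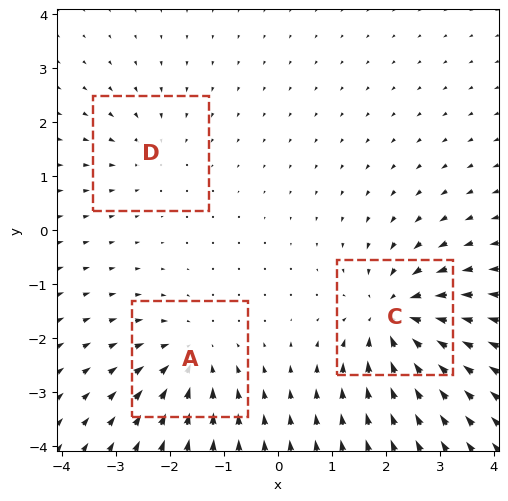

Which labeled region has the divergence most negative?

Divergence at each region's feature centre — A: about -3, C: about -5, D: about -2. Region C is most negative.

C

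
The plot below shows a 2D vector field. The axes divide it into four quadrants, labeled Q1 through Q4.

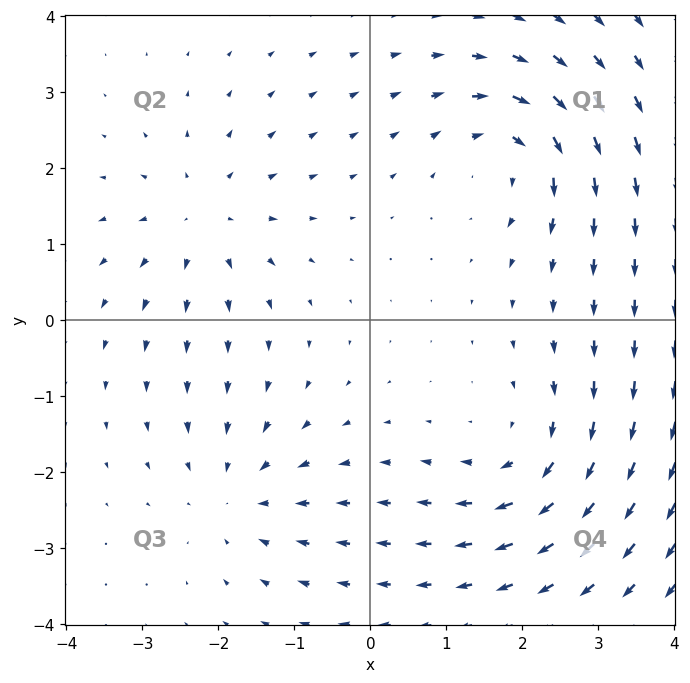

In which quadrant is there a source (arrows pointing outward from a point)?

The source sits at approximately (-2.2, 1.3), which lies in quadrant Q2. The divergence there is about +4, positive as expected for a source.

Q2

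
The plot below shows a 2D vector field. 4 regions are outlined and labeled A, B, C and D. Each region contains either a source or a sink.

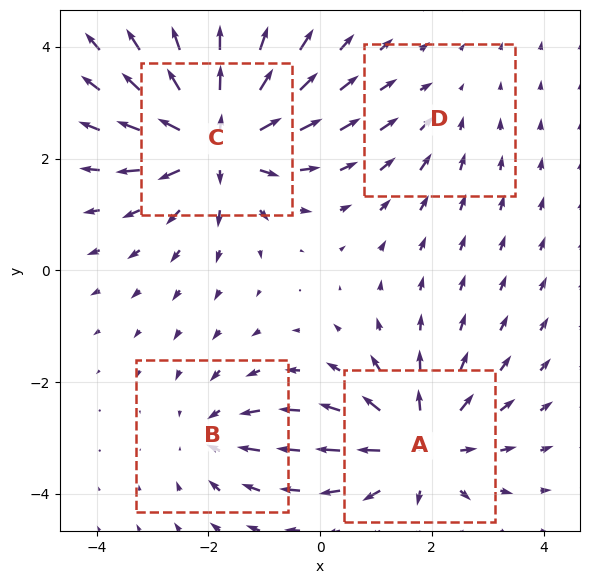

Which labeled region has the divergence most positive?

C

Divergence at each region's feature centre — A: about +5, B: about -3, C: about +7, D: about -2. Region C is most positive.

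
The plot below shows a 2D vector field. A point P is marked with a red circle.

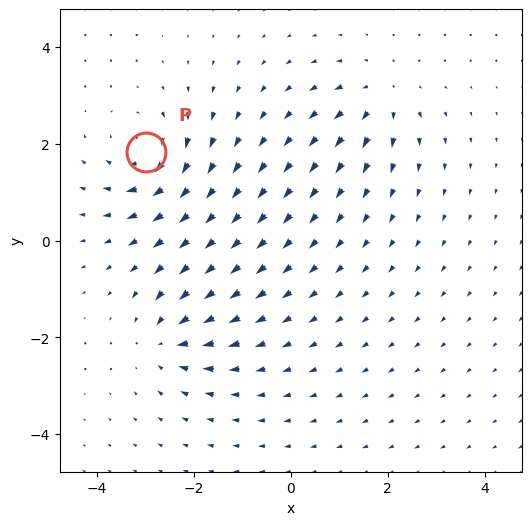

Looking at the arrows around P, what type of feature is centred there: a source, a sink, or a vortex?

vortex

At P (-3.0, 1.8) the arrows circulate clockwise. Divergence ≈0, curl about -5 — near-zero divergence with nonzero curl is a vortex.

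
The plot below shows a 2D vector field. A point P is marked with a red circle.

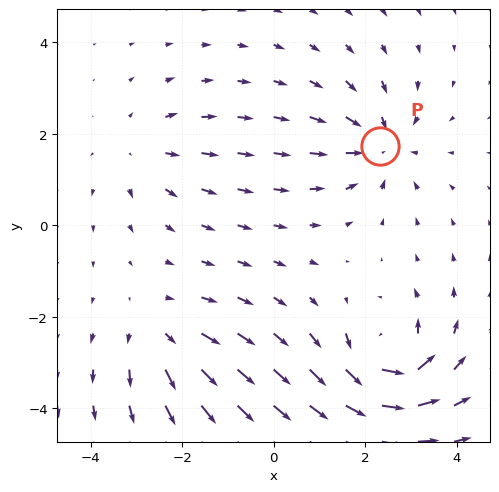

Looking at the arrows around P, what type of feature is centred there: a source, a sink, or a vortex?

At P (2.3, 1.7) the arrows converge inward. Divergence about -4, curl ≈0 — negative divergence with near-zero curl is a sink.

sink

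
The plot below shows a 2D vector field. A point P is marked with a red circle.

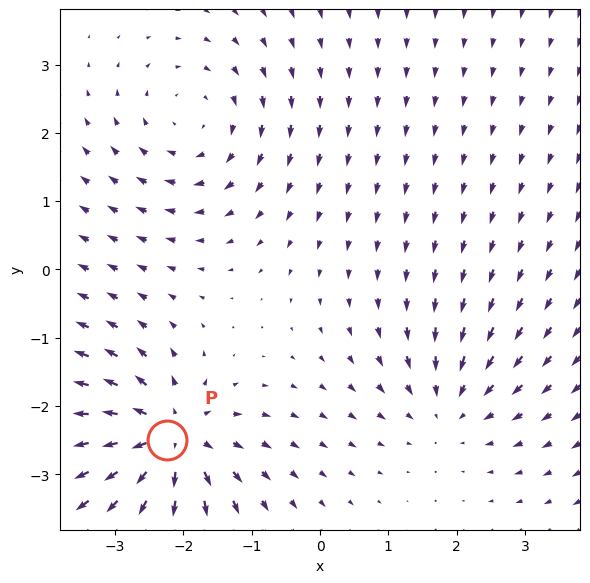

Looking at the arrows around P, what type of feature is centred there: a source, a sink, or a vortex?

At P (-2.2, -2.5) the arrows spread outward. Divergence about +6, curl ≈0 — positive divergence with near-zero curl is a source.

source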